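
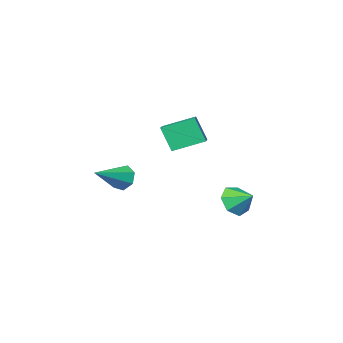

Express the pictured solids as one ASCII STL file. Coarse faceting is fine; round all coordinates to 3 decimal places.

solid 
facet normal -0.888 -0.209 -0.410
outer loop
vertex 3.171 -2.107 -1.724
vertex 2.772 -1.827 -1.003
vertex 2.993 -1.374 -1.713
endloop
endfacet
facet normal 0.675 0.175 -0.717
outer loop
vertex 3.171 -2.107 -1.724
vertex 2.993 -1.374 -1.713
vertex 4.688 -1.373 -0.117
endloop
endfacet
facet normal -0.887 -0.210 -0.410
outer loop
vertex 2.993 -1.374 -1.713
vertex 2.772 -1.827 -1.003
vertex 2.648 -0.981 -1.168
endloop
endfacet
facet normal 0.361 0.850 -0.384
outer loop
vertex 2.993 -1.374 -1.713
vertex 2.648 -0.981 -1.168
vertex 4.688 -1.373 -0.117
endloop
endfacet
facet normal -0.887 -0.210 -0.411
outer loop
vertex 2.648 -0.981 -1.168
vertex 2.772 -1.827 -1.003
vertex 2.396 -1.226 -0.499
endloop
endfacet
facet normal 0.003 0.939 0.345
outer loop
vertex 2.648 -0.981 -1.168
vertex 2.396 -1.226 -0.499
vertex 4.688 -1.373 -0.117
endloop
endfacet
facet normal -0.887 -0.210 -0.411
outer loop
vertex 2.396 -1.226 -0.499
vertex 2.772 -1.827 -1.003
vertex 2.427 -1.923 -0.21
endloop
endfacet
facet normal -0.129 0.375 0.918
outer loop
vertex 2.396 -1.226 -0.499
vertex 2.427 -1.923 -0.21
vertex 4.688 -1.373 -0.117
endloop
endfacet
facet normal -0.887 -0.210 -0.411
outer loop
vertex 2.427 -1.923 -0.21
vertex 2.772 -1.827 -1.003
vertex 2.718 -2.547 -0.519
endloop
endfacet
facet normal 0.065 -0.419 0.906
outer loop
vertex 2.427 -1.923 -0.21
vertex 2.718 -2.547 -0.519
vertex 4.688 -1.373 -0.117
endloop
endfacet
facet normal -0.887 -0.210 -0.411
outer loop
vertex 2.718 -2.547 -0.519
vertex 2.772 -1.827 -1.003
vertex 3.049 -2.629 -1.192
endloop
endfacet
facet normal 0.437 -0.842 0.317
outer loop
vertex 2.718 -2.547 -0.519
vertex 3.049 -2.629 -1.192
vertex 4.688 -1.373 -0.117
endloop
endfacet
facet normal -0.888 -0.210 -0.410
outer loop
vertex 3.049 -2.629 -1.192
vertex 2.772 -1.827 -1.003
vertex 3.171 -2.107 -1.724
endloop
endfacet
facet normal 0.708 -0.578 -0.405
outer loop
vertex 3.049 -2.629 -1.192
vertex 3.171 -2.107 -1.724
vertex 4.688 -1.373 -0.117
endloop
endfacet
facet normal 0.315 -0.798 -0.514
outer loop
vertex -2.137 0.001 -2.822
vertex -3.098 -0.079 -3.287
vertex -2.241 0.471 -3.616
endloop
endfacet
facet normal 0.584 0.730 0.355
outer loop
vertex -2.137 0.001 -2.822
vertex -2.241 0.471 -3.616
vertex -3.522 0.999 -2.593
endloop
endfacet
facet normal 0.315 -0.798 -0.514
outer loop
vertex -2.241 0.471 -3.616
vertex -3.098 -0.079 -3.287
vertex -2.99 0.527 -4.162
endloop
endfacet
facet normal 0.224 0.952 -0.210
outer loop
vertex -2.241 0.471 -3.616
vertex -2.99 0.527 -4.162
vertex -3.522 0.999 -2.593
endloop
endfacet
facet normal 0.315 -0.798 -0.514
outer loop
vertex -2.99 0.527 -4.162
vertex -3.098 -0.079 -3.287
vertex -3.82 0.127 -4.049
endloop
endfacet
facet normal -0.442 0.807 -0.393
outer loop
vertex -2.99 0.527 -4.162
vertex -3.82 0.127 -4.049
vertex -3.522 0.999 -2.593
endloop
endfacet
facet normal 0.315 -0.798 -0.514
outer loop
vertex -3.82 0.127 -4.049
vertex -3.098 -0.079 -3.287
vertex -4.106 -0.428 -3.362
endloop
endfacet
facet normal -0.913 0.403 -0.055
outer loop
vertex -3.82 0.127 -4.049
vertex -4.106 -0.428 -3.362
vertex -3.522 0.999 -2.593
endloop
endfacet
facet normal 0.315 -0.798 -0.513
outer loop
vertex -4.106 -0.428 -3.362
vertex -3.098 -0.079 -3.287
vertex -3.633 -0.72 -2.618
endloop
endfacet
facet normal -0.835 0.046 0.549
outer loop
vertex -4.106 -0.428 -3.362
vertex -3.633 -0.72 -2.618
vertex -3.522 0.999 -2.593
endloop
endfacet
facet normal 0.314 -0.798 -0.514
outer loop
vertex -3.633 -0.72 -2.618
vertex -3.098 -0.079 -3.287
vertex -2.756 -0.529 -2.378
endloop
endfacet
facet normal -0.265 0.003 0.964
outer loop
vertex -3.633 -0.72 -2.618
vertex -2.756 -0.529 -2.378
vertex -3.522 0.999 -2.593
endloop
endfacet
facet normal 0.315 -0.798 -0.514
outer loop
vertex -2.756 -0.529 -2.378
vertex -3.098 -0.079 -3.287
vertex -2.137 0.001 -2.822
endloop
endfacet
facet normal 0.367 0.307 0.878
outer loop
vertex -2.756 -0.529 -2.378
vertex -2.137 0.001 -2.822
vertex -3.522 0.999 -2.593
endloop
endfacet
facet normal -0.826 0.436 0.357
outer loop
vertex -0.715 -0.223 3.289
vertex 0.003 0.855 3.635
vertex -1.005 0.448 1.799
endloop
endfacet
facet normal -0.535 -0.804 -0.258
outer loop
vertex 0.557 -0.375 1.125
vertex -0.715 -0.223 3.289
vertex -1.005 0.448 1.799
endloop
endfacet
facet normal -0.826 0.436 0.357
outer loop
vertex -1.005 0.448 1.799
vertex 0.003 0.855 3.635
vertex -0.287 1.526 2.145
endloop
endfacet
facet normal -0.174 0.404 -0.898
outer loop
vertex -0.287 1.526 2.145
vertex 0.557 -0.375 1.125
vertex -1.005 0.448 1.799
endloop
endfacet
facet normal 0.174 -0.404 0.898
outer loop
vertex -0.715 -0.223 3.289
vertex 1.565 0.032 2.961
vertex 0.003 0.855 3.635
endloop
endfacet
facet normal -0.535 -0.804 -0.258
outer loop
vertex 0.847 -1.046 2.615
vertex -0.715 -0.223 3.289
vertex 0.557 -0.375 1.125
endloop
endfacet
facet normal 0.174 -0.404 0.898
outer loop
vertex 0.847 -1.046 2.615
vertex 1.565 0.032 2.961
vertex -0.715 -0.223 3.289
endloop
endfacet
facet normal 0.535 0.804 0.258
outer loop
vertex 0.003 0.855 3.635
vertex 1.565 0.032 2.961
vertex -0.287 1.526 2.145
endloop
endfacet
facet normal -0.174 0.404 -0.898
outer loop
vertex 1.275 0.703 1.471
vertex 0.557 -0.375 1.125
vertex -0.287 1.526 2.145
endloop
endfacet
facet normal 0.535 0.804 0.258
outer loop
vertex -0.287 1.526 2.145
vertex 1.565 0.032 2.961
vertex 1.275 0.703 1.471
endloop
endfacet
facet normal 0.826 -0.436 -0.357
outer loop
vertex 1.275 0.703 1.471
vertex 0.847 -1.046 2.615
vertex 0.557 -0.375 1.125
endloop
endfacet
facet normal 0.826 -0.436 -0.357
outer loop
vertex 1.565 0.032 2.961
vertex 0.847 -1.046 2.615
vertex 1.275 0.703 1.471
endloop
endfacet

endsolid


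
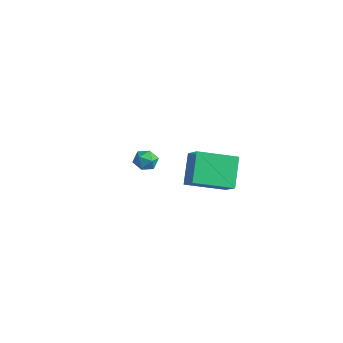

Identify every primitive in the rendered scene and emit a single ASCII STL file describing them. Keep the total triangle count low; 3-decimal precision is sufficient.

solid 
facet normal -0.597 0.673 -0.436
outer loop
vertex -2.154 0.289 -0.735
vertex -2.676 -0.059 -0.558
vertex -2.443 0.404 -0.162
endloop
endfacet
facet normal -0.000 0.980 -0.197
outer loop
vertex -2.154 0.289 -0.735
vertex -2.443 0.404 -0.162
vertex -1.793 0.396 -0.203
endloop
endfacet
facet normal 0.554 0.659 -0.509
outer loop
vertex -2.154 0.289 -0.735
vertex -1.793 0.396 -0.203
vertex -1.623 -0.072 -0.624
endloop
endfacet
facet normal 0.300 0.151 -0.942
outer loop
vertex -2.154 0.289 -0.735
vertex -1.623 -0.072 -0.624
vertex -2.169 -0.353 -0.843
endloop
endfacet
facet normal -0.411 0.161 -0.897
outer loop
vertex -2.154 0.289 -0.735
vertex -2.169 -0.353 -0.843
vertex -2.676 -0.059 -0.558
endloop
endfacet
facet normal 0.043 0.861 0.507
outer loop
vertex -1.793 0.396 -0.203
vertex -2.443 0.404 -0.162
vertex -2.091 0.113 0.303
endloop
endfacet
facet normal -0.924 0.364 0.118
outer loop
vertex -2.443 0.404 -0.162
vertex -2.676 -0.059 -0.558
vertex -2.637 -0.168 0.084
endloop
endfacet
facet normal -0.623 -0.466 -0.628
outer loop
vertex -2.676 -0.059 -0.558
vertex -2.169 -0.353 -0.843
vertex -2.467 -0.636 -0.337
endloop
endfacet
facet normal 0.528 -0.480 -0.700
outer loop
vertex -2.169 -0.353 -0.843
vertex -1.623 -0.072 -0.624
vertex -1.817 -0.644 -0.378
endloop
endfacet
facet normal 0.940 0.341 0.001
outer loop
vertex -1.623 -0.072 -0.624
vertex -1.793 0.396 -0.203
vertex -1.584 -0.181 0.018
endloop
endfacet
facet normal -0.300 -0.151 0.942
outer loop
vertex -2.106 -0.529 0.195
vertex -2.091 0.113 0.303
vertex -2.637 -0.168 0.084
endloop
endfacet
facet normal -0.554 -0.659 0.509
outer loop
vertex -2.106 -0.529 0.195
vertex -2.637 -0.168 0.084
vertex -2.467 -0.636 -0.337
endloop
endfacet
facet normal 0.000 -0.980 0.197
outer loop
vertex -2.106 -0.529 0.195
vertex -2.467 -0.636 -0.337
vertex -1.817 -0.644 -0.378
endloop
endfacet
facet normal 0.597 -0.673 0.436
outer loop
vertex -2.106 -0.529 0.195
vertex -1.817 -0.644 -0.378
vertex -1.584 -0.181 0.018
endloop
endfacet
facet normal 0.411 -0.161 0.897
outer loop
vertex -2.106 -0.529 0.195
vertex -1.584 -0.181 0.018
vertex -2.091 0.113 0.303
endloop
endfacet
facet normal -0.528 0.480 0.700
outer loop
vertex -2.637 -0.168 0.084
vertex -2.091 0.113 0.303
vertex -2.443 0.404 -0.162
endloop
endfacet
facet normal -0.940 -0.341 -0.001
outer loop
vertex -2.467 -0.636 -0.337
vertex -2.637 -0.168 0.084
vertex -2.676 -0.059 -0.558
endloop
endfacet
facet normal -0.043 -0.861 -0.507
outer loop
vertex -1.817 -0.644 -0.378
vertex -2.467 -0.636 -0.337
vertex -2.169 -0.353 -0.843
endloop
endfacet
facet normal 0.924 -0.364 -0.118
outer loop
vertex -1.584 -0.181 0.018
vertex -1.817 -0.644 -0.378
vertex -1.623 -0.072 -0.624
endloop
endfacet
facet normal 0.623 0.466 0.628
outer loop
vertex -2.091 0.113 0.303
vertex -1.584 -0.181 0.018
vertex -1.793 0.396 -0.203
endloop
endfacet
facet normal -0.449 0.562 0.695
outer loop
vertex 3.007 -1.646 4.162
vertex 4.037 -0.107 3.584
vertex 2.137 -1.361 3.369
endloop
endfacet
facet normal -0.531 -0.793 0.298
outer loop
vertex 2.883 -2.293 2.216
vertex 3.007 -1.646 4.162
vertex 2.137 -1.361 3.369
endloop
endfacet
facet normal -0.449 0.561 0.695
outer loop
vertex 2.137 -1.361 3.369
vertex 4.037 -0.107 3.584
vertex 3.167 0.178 2.792
endloop
endfacet
facet normal -0.718 0.235 -0.655
outer loop
vertex 3.167 0.178 2.792
vertex 2.883 -2.293 2.216
vertex 2.137 -1.361 3.369
endloop
endfacet
facet normal 0.718 -0.235 0.655
outer loop
vertex 3.007 -1.646 4.162
vertex 4.783 -1.039 2.431
vertex 4.037 -0.107 3.584
endloop
endfacet
facet normal -0.531 -0.793 0.298
outer loop
vertex 3.753 -2.578 3.008
vertex 3.007 -1.646 4.162
vertex 2.883 -2.293 2.216
endloop
endfacet
facet normal 0.718 -0.235 0.655
outer loop
vertex 3.753 -2.578 3.008
vertex 4.783 -1.039 2.431
vertex 3.007 -1.646 4.162
endloop
endfacet
facet normal 0.531 0.793 -0.298
outer loop
vertex 4.037 -0.107 3.584
vertex 4.783 -1.039 2.431
vertex 3.167 0.178 2.792
endloop
endfacet
facet normal -0.719 0.235 -0.654
outer loop
vertex 3.913 -0.754 1.638
vertex 2.883 -2.293 2.216
vertex 3.167 0.178 2.792
endloop
endfacet
facet normal 0.531 0.793 -0.297
outer loop
vertex 3.167 0.178 2.792
vertex 4.783 -1.039 2.431
vertex 3.913 -0.754 1.638
endloop
endfacet
facet normal 0.449 -0.561 -0.695
outer loop
vertex 3.913 -0.754 1.638
vertex 3.753 -2.578 3.008
vertex 2.883 -2.293 2.216
endloop
endfacet
facet normal 0.449 -0.561 -0.695
outer loop
vertex 4.783 -1.039 2.431
vertex 3.753 -2.578 3.008
vertex 3.913 -0.754 1.638
endloop
endfacet

endsolid


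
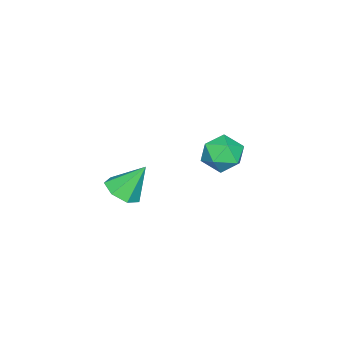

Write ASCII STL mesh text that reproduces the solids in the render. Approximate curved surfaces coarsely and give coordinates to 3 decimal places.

solid 
facet normal -0.326 0.400 0.857
outer loop
vertex -1.62 1.058 2.923
vertex -1.615 0.173 3.338
vertex -0.817 0.736 3.379
endloop
endfacet
facet normal 0.069 0.868 0.491
outer loop
vertex -1.62 1.058 2.923
vertex -0.817 0.736 3.379
vertex -0.739 1.211 2.528
endloop
endfacet
facet normal -0.234 0.961 -0.149
outer loop
vertex -1.62 1.058 2.923
vertex -0.739 1.211 2.528
vertex -1.489 0.941 1.961
endloop
endfacet
facet normal -0.816 0.550 -0.178
outer loop
vertex -1.62 1.058 2.923
vertex -1.489 0.941 1.961
vertex -2.03 0.3 2.462
endloop
endfacet
facet normal -0.873 0.203 0.443
outer loop
vertex -1.62 1.058 2.923
vertex -2.03 0.3 2.462
vertex -1.615 0.173 3.338
endloop
endfacet
facet normal 0.715 0.580 0.389
outer loop
vertex -0.739 1.211 2.528
vertex -0.817 0.736 3.379
vertex -0.19 0.42 2.698
endloop
endfacet
facet normal 0.075 -0.178 0.981
outer loop
vertex -0.817 0.736 3.379
vertex -1.615 0.173 3.338
vertex -0.731 -0.221 3.199
endloop
endfacet
facet normal -0.811 -0.495 0.312
outer loop
vertex -1.615 0.173 3.338
vertex -2.03 0.3 2.462
vertex -1.481 -0.491 2.632
endloop
endfacet
facet normal -0.719 0.066 -0.692
outer loop
vertex -2.03 0.3 2.462
vertex -1.489 0.941 1.961
vertex -1.403 -0.016 1.781
endloop
endfacet
facet normal 0.224 0.731 -0.645
outer loop
vertex -1.489 0.941 1.961
vertex -0.739 1.211 2.528
vertex -0.605 0.547 1.822
endloop
endfacet
facet normal 0.816 -0.550 0.178
outer loop
vertex -0.6 -0.338 2.237
vertex -0.19 0.42 2.698
vertex -0.731 -0.221 3.199
endloop
endfacet
facet normal 0.234 -0.961 0.149
outer loop
vertex -0.6 -0.338 2.237
vertex -0.731 -0.221 3.199
vertex -1.481 -0.491 2.632
endloop
endfacet
facet normal -0.069 -0.868 -0.491
outer loop
vertex -0.6 -0.338 2.237
vertex -1.481 -0.491 2.632
vertex -1.403 -0.016 1.781
endloop
endfacet
facet normal 0.326 -0.400 -0.857
outer loop
vertex -0.6 -0.338 2.237
vertex -1.403 -0.016 1.781
vertex -0.605 0.547 1.822
endloop
endfacet
facet normal 0.873 -0.203 -0.443
outer loop
vertex -0.6 -0.338 2.237
vertex -0.605 0.547 1.822
vertex -0.19 0.42 2.698
endloop
endfacet
facet normal 0.719 -0.066 0.692
outer loop
vertex -0.731 -0.221 3.199
vertex -0.19 0.42 2.698
vertex -0.817 0.736 3.379
endloop
endfacet
facet normal -0.224 -0.731 0.645
outer loop
vertex -1.481 -0.491 2.632
vertex -0.731 -0.221 3.199
vertex -1.615 0.173 3.338
endloop
endfacet
facet normal -0.715 -0.580 -0.389
outer loop
vertex -1.403 -0.016 1.781
vertex -1.481 -0.491 2.632
vertex -2.03 0.3 2.462
endloop
endfacet
facet normal -0.075 0.178 -0.981
outer loop
vertex -0.605 0.547 1.822
vertex -1.403 -0.016 1.781
vertex -1.489 0.941 1.961
endloop
endfacet
facet normal 0.811 0.495 -0.312
outer loop
vertex -0.19 0.42 2.698
vertex -0.605 0.547 1.822
vertex -0.739 1.211 2.528
endloop
endfacet
facet normal 0.310 -0.473 -0.825
outer loop
vertex 4.024 -2.053 3.377
vertex 3.675 -1.463 2.908
vertex 4.446 -1.492 3.214
endloop
endfacet
facet normal 0.545 -0.171 0.821
outer loop
vertex 4.024 -2.053 3.377
vertex 4.446 -1.492 3.214
vertex 3.185 -0.717 4.212
endloop
endfacet
facet normal 0.310 -0.473 -0.825
outer loop
vertex 4.446 -1.492 3.214
vertex 3.675 -1.463 2.908
vertex 4.287 -0.91 2.821
endloop
endfacet
facet normal 0.703 0.520 0.485
outer loop
vertex 4.446 -1.492 3.214
vertex 4.287 -0.91 2.821
vertex 3.185 -0.717 4.212
endloop
endfacet
facet normal 0.309 -0.472 -0.826
outer loop
vertex 4.287 -0.91 2.821
vertex 3.675 -1.463 2.908
vertex 3.667 -0.744 2.494
endloop
endfacet
facet normal 0.233 0.971 0.050
outer loop
vertex 4.287 -0.91 2.821
vertex 3.667 -0.744 2.494
vertex 3.185 -0.717 4.212
endloop
endfacet
facet normal 0.310 -0.472 -0.825
outer loop
vertex 3.667 -0.744 2.494
vertex 3.675 -1.463 2.908
vertex 3.053 -1.12 2.478
endloop
endfacet
facet normal -0.513 0.844 -0.157
outer loop
vertex 3.667 -0.744 2.494
vertex 3.053 -1.12 2.478
vertex 3.185 -0.717 4.212
endloop
endfacet
facet normal 0.310 -0.473 -0.825
outer loop
vertex 3.053 -1.12 2.478
vertex 3.675 -1.463 2.908
vertex 2.907 -1.755 2.787
endloop
endfacet
facet normal -0.972 0.233 0.020
outer loop
vertex 3.053 -1.12 2.478
vertex 2.907 -1.755 2.787
vertex 3.185 -0.717 4.212
endloop
endfacet
facet normal 0.310 -0.472 -0.825
outer loop
vertex 2.907 -1.755 2.787
vertex 3.675 -1.463 2.908
vertex 3.339 -2.169 3.186
endloop
endfacet
facet normal -0.799 -0.401 0.448
outer loop
vertex 2.907 -1.755 2.787
vertex 3.339 -2.169 3.186
vertex 3.185 -0.717 4.212
endloop
endfacet
facet normal 0.310 -0.472 -0.825
outer loop
vertex 3.339 -2.169 3.186
vertex 3.675 -1.463 2.908
vertex 4.024 -2.053 3.377
endloop
endfacet
facet normal -0.126 -0.581 0.804
outer loop
vertex 3.339 -2.169 3.186
vertex 4.024 -2.053 3.377
vertex 3.185 -0.717 4.212
endloop
endfacet

endsolid


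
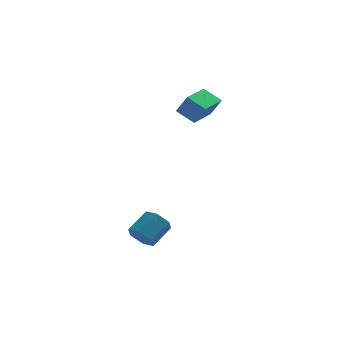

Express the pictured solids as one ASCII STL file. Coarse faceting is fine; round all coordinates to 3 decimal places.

solid 
facet normal -0.589 -0.603 -0.539
outer loop
vertex -0.79 -3.783 -2.979
vertex -1.232 -3.252 -3.09
vertex -0.705 -3.368 -3.536
endloop
endfacet
facet normal 0.800 -0.533 -0.275
outer loop
vertex -0.79 -3.783 -2.979
vertex -0.705 -3.368 -3.536
vertex -0.026 -2.999 -2.278
endloop
endfacet
facet normal 0.800 -0.533 -0.275
outer loop
vertex -0.026 -2.999 -2.278
vertex -0.705 -3.368 -3.536
vertex 0.059 -2.584 -2.835
endloop
endfacet
facet normal 0.588 0.603 0.539
outer loop
vertex -0.026 -2.999 -2.278
vertex 0.059 -2.584 -2.835
vertex -0.468 -2.468 -2.39
endloop
endfacet
facet normal -0.588 -0.603 -0.538
outer loop
vertex -0.705 -3.368 -3.536
vertex -1.232 -3.252 -3.09
vertex -1.147 -2.837 -3.648
endloop
endfacet
facet normal 0.506 0.247 -0.827
outer loop
vertex -0.705 -3.368 -3.536
vertex -1.147 -2.837 -3.648
vertex 0.059 -2.584 -2.835
endloop
endfacet
facet normal 0.506 0.247 -0.827
outer loop
vertex 0.059 -2.584 -2.835
vertex -1.147 -2.837 -3.648
vertex -0.383 -2.053 -2.947
endloop
endfacet
facet normal 0.588 0.603 0.539
outer loop
vertex 0.059 -2.584 -2.835
vertex -0.383 -2.053 -2.947
vertex -0.468 -2.468 -2.39
endloop
endfacet
facet normal -0.588 -0.603 -0.538
outer loop
vertex -1.147 -2.837 -3.648
vertex -1.232 -3.252 -3.09
vertex -1.674 -2.721 -3.202
endloop
endfacet
facet normal -0.295 0.780 -0.551
outer loop
vertex -1.147 -2.837 -3.648
vertex -1.674 -2.721 -3.202
vertex -0.383 -2.053 -2.947
endloop
endfacet
facet normal -0.295 0.780 -0.551
outer loop
vertex -0.383 -2.053 -2.947
vertex -1.674 -2.721 -3.202
vertex -0.91 -1.937 -2.501
endloop
endfacet
facet normal 0.589 0.603 0.539
outer loop
vertex -0.383 -2.053 -2.947
vertex -0.91 -1.937 -2.501
vertex -0.468 -2.468 -2.39
endloop
endfacet
facet normal -0.588 -0.603 -0.539
outer loop
vertex -1.674 -2.721 -3.202
vertex -1.232 -3.252 -3.09
vertex -1.759 -3.136 -2.645
endloop
endfacet
facet normal -0.800 0.533 0.275
outer loop
vertex -1.674 -2.721 -3.202
vertex -1.759 -3.136 -2.645
vertex -0.91 -1.937 -2.501
endloop
endfacet
facet normal -0.800 0.533 0.275
outer loop
vertex -0.91 -1.937 -2.501
vertex -1.759 -3.136 -2.645
vertex -0.995 -2.352 -1.944
endloop
endfacet
facet normal 0.589 0.603 0.539
outer loop
vertex -0.91 -1.937 -2.501
vertex -0.995 -2.352 -1.944
vertex -0.468 -2.468 -2.39
endloop
endfacet
facet normal -0.588 -0.603 -0.539
outer loop
vertex -1.759 -3.136 -2.645
vertex -1.232 -3.252 -3.09
vertex -1.317 -3.667 -2.533
endloop
endfacet
facet normal -0.506 -0.247 0.827
outer loop
vertex -1.759 -3.136 -2.645
vertex -1.317 -3.667 -2.533
vertex -0.995 -2.352 -1.944
endloop
endfacet
facet normal -0.506 -0.247 0.827
outer loop
vertex -0.995 -2.352 -1.944
vertex -1.317 -3.667 -2.533
vertex -0.553 -2.883 -1.832
endloop
endfacet
facet normal 0.588 0.603 0.538
outer loop
vertex -0.995 -2.352 -1.944
vertex -0.553 -2.883 -1.832
vertex -0.468 -2.468 -2.39
endloop
endfacet
facet normal -0.589 -0.603 -0.539
outer loop
vertex -1.317 -3.667 -2.533
vertex -1.232 -3.252 -3.09
vertex -0.79 -3.783 -2.979
endloop
endfacet
facet normal 0.295 -0.780 0.551
outer loop
vertex -1.317 -3.667 -2.533
vertex -0.79 -3.783 -2.979
vertex -0.553 -2.883 -1.832
endloop
endfacet
facet normal 0.295 -0.780 0.551
outer loop
vertex -0.553 -2.883 -1.832
vertex -0.79 -3.783 -2.979
vertex -0.026 -2.999 -2.278
endloop
endfacet
facet normal 0.588 0.603 0.538
outer loop
vertex -0.553 -2.883 -1.832
vertex -0.026 -2.999 -2.278
vertex -0.468 -2.468 -2.39
endloop
endfacet
facet normal -0.502 -0.865 -0.012
outer loop
vertex 1.613 0.346 3.08
vertex 0.823 0.797 3.625
vertex 1.129 0.64 2.137
endloop
endfacet
facet normal 0.745 -0.425 -0.515
outer loop
vertex 1.897 1.963 2.155
vertex 1.613 0.346 3.08
vertex 1.129 0.64 2.137
endloop
endfacet
facet normal -0.503 -0.864 -0.012
outer loop
vertex 1.129 0.64 2.137
vertex 0.823 0.797 3.625
vertex 0.34 1.091 2.682
endloop
endfacet
facet normal -0.440 0.267 -0.858
outer loop
vertex 0.34 1.091 2.682
vertex 1.897 1.963 2.155
vertex 1.129 0.64 2.137
endloop
endfacet
facet normal 0.439 -0.267 0.858
outer loop
vertex 1.613 0.346 3.08
vertex 1.591 2.12 3.643
vertex 0.823 0.797 3.625
endloop
endfacet
facet normal 0.745 -0.425 -0.514
outer loop
vertex 2.38 1.669 3.098
vertex 1.613 0.346 3.08
vertex 1.897 1.963 2.155
endloop
endfacet
facet normal 0.440 -0.267 0.858
outer loop
vertex 2.38 1.669 3.098
vertex 1.591 2.12 3.643
vertex 1.613 0.346 3.08
endloop
endfacet
facet normal -0.745 0.425 0.514
outer loop
vertex 0.823 0.797 3.625
vertex 1.591 2.12 3.643
vertex 0.34 1.091 2.682
endloop
endfacet
facet normal -0.440 0.267 -0.858
outer loop
vertex 1.107 2.414 2.7
vertex 1.897 1.963 2.155
vertex 0.34 1.091 2.682
endloop
endfacet
facet normal -0.745 0.425 0.515
outer loop
vertex 0.34 1.091 2.682
vertex 1.591 2.12 3.643
vertex 1.107 2.414 2.7
endloop
endfacet
facet normal 0.502 0.865 0.012
outer loop
vertex 1.107 2.414 2.7
vertex 2.38 1.669 3.098
vertex 1.897 1.963 2.155
endloop
endfacet
facet normal 0.502 0.865 0.012
outer loop
vertex 1.591 2.12 3.643
vertex 2.38 1.669 3.098
vertex 1.107 2.414 2.7
endloop
endfacet

endsolid


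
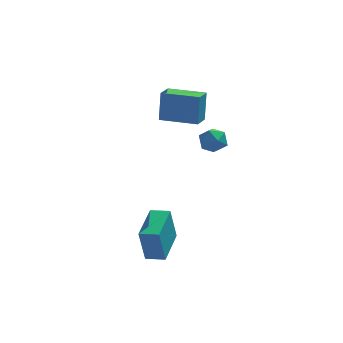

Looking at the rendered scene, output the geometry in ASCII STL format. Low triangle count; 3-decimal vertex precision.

solid 
facet normal -0.448 0.560 0.697
outer loop
vertex 2.503 -1.51 3.159
vertex 1.887 -1.765 2.968
vertex 2.256 -2.084 3.461
endloop
endfacet
facet normal 0.214 0.381 0.899
outer loop
vertex 2.503 -1.51 3.159
vertex 2.256 -2.084 3.461
vertex 2.927 -2.046 3.285
endloop
endfacet
facet normal 0.668 0.624 0.405
outer loop
vertex 2.503 -1.51 3.159
vertex 2.927 -2.046 3.285
vertex 2.971 -1.703 2.684
endloop
endfacet
facet normal 0.289 0.952 -0.102
outer loop
vertex 2.503 -1.51 3.159
vertex 2.971 -1.703 2.684
vertex 2.329 -1.529 2.488
endloop
endfacet
facet normal -0.402 0.912 0.078
outer loop
vertex 2.503 -1.51 3.159
vertex 2.329 -1.529 2.488
vertex 1.887 -1.765 2.968
endloop
endfacet
facet normal 0.257 -0.332 0.908
outer loop
vertex 2.927 -2.046 3.285
vertex 2.256 -2.084 3.461
vertex 2.571 -2.631 3.172
endloop
endfacet
facet normal -0.813 -0.043 0.581
outer loop
vertex 2.256 -2.084 3.461
vertex 1.887 -1.765 2.968
vertex 1.929 -2.457 2.976
endloop
endfacet
facet normal -0.738 0.530 -0.419
outer loop
vertex 1.887 -1.765 2.968
vertex 2.329 -1.529 2.488
vertex 1.973 -2.114 2.375
endloop
endfacet
facet normal 0.378 0.593 -0.711
outer loop
vertex 2.329 -1.529 2.488
vertex 2.971 -1.703 2.684
vertex 2.644 -2.076 2.199
endloop
endfacet
facet normal 0.992 0.061 0.108
outer loop
vertex 2.971 -1.703 2.684
vertex 2.927 -2.046 3.285
vertex 3.013 -2.395 2.692
endloop
endfacet
facet normal -0.289 -0.952 0.102
outer loop
vertex 2.397 -2.65 2.501
vertex 2.571 -2.631 3.172
vertex 1.929 -2.457 2.976
endloop
endfacet
facet normal -0.668 -0.624 -0.405
outer loop
vertex 2.397 -2.65 2.501
vertex 1.929 -2.457 2.976
vertex 1.973 -2.114 2.375
endloop
endfacet
facet normal -0.214 -0.381 -0.899
outer loop
vertex 2.397 -2.65 2.501
vertex 1.973 -2.114 2.375
vertex 2.644 -2.076 2.199
endloop
endfacet
facet normal 0.448 -0.560 -0.697
outer loop
vertex 2.397 -2.65 2.501
vertex 2.644 -2.076 2.199
vertex 3.013 -2.395 2.692
endloop
endfacet
facet normal 0.402 -0.912 -0.078
outer loop
vertex 2.397 -2.65 2.501
vertex 3.013 -2.395 2.692
vertex 2.571 -2.631 3.172
endloop
endfacet
facet normal -0.378 -0.593 0.711
outer loop
vertex 1.929 -2.457 2.976
vertex 2.571 -2.631 3.172
vertex 2.256 -2.084 3.461
endloop
endfacet
facet normal -0.992 -0.061 -0.108
outer loop
vertex 1.973 -2.114 2.375
vertex 1.929 -2.457 2.976
vertex 1.887 -1.765 2.968
endloop
endfacet
facet normal -0.257 0.332 -0.908
outer loop
vertex 2.644 -2.076 2.199
vertex 1.973 -2.114 2.375
vertex 2.329 -1.529 2.488
endloop
endfacet
facet normal 0.813 0.043 -0.581
outer loop
vertex 3.013 -2.395 2.692
vertex 2.644 -2.076 2.199
vertex 2.971 -1.703 2.684
endloop
endfacet
facet normal 0.738 -0.530 0.419
outer loop
vertex 2.571 -2.631 3.172
vertex 3.013 -2.395 2.692
vertex 2.927 -2.046 3.285
endloop
endfacet
facet normal -0.923 0.358 -0.142
outer loop
vertex -0.8 -3.117 -2.116
vertex -0.148 -1.372 -1.955
vertex -0.523 -3.066 -3.792
endloop
endfacet
facet normal -0.349 -0.933 -0.086
outer loop
vertex 0.308 -3.388 -3.665
vertex -0.8 -3.117 -2.116
vertex -0.523 -3.066 -3.792
endloop
endfacet
facet normal -0.923 0.358 -0.142
outer loop
vertex -0.523 -3.066 -3.792
vertex -0.148 -1.372 -1.955
vertex 0.129 -1.321 -3.632
endloop
endfacet
facet normal 0.162 0.030 -0.986
outer loop
vertex 0.129 -1.321 -3.632
vertex 0.308 -3.388 -3.665
vertex -0.523 -3.066 -3.792
endloop
endfacet
facet normal -0.162 -0.030 0.986
outer loop
vertex -0.8 -3.117 -2.116
vertex 0.683 -1.694 -1.828
vertex -0.148 -1.372 -1.955
endloop
endfacet
facet normal -0.348 -0.933 -0.086
outer loop
vertex 0.031 -3.439 -1.988
vertex -0.8 -3.117 -2.116
vertex 0.308 -3.388 -3.665
endloop
endfacet
facet normal -0.163 -0.029 0.986
outer loop
vertex 0.031 -3.439 -1.988
vertex 0.683 -1.694 -1.828
vertex -0.8 -3.117 -2.116
endloop
endfacet
facet normal 0.349 0.933 0.086
outer loop
vertex -0.148 -1.372 -1.955
vertex 0.683 -1.694 -1.828
vertex 0.129 -1.321 -3.632
endloop
endfacet
facet normal 0.163 0.030 -0.986
outer loop
vertex 0.96 -1.643 -3.504
vertex 0.308 -3.388 -3.665
vertex 0.129 -1.321 -3.632
endloop
endfacet
facet normal 0.348 0.933 0.086
outer loop
vertex 0.129 -1.321 -3.632
vertex 0.683 -1.694 -1.828
vertex 0.96 -1.643 -3.504
endloop
endfacet
facet normal 0.923 -0.358 0.142
outer loop
vertex 0.96 -1.643 -3.504
vertex 0.031 -3.439 -1.988
vertex 0.308 -3.388 -3.665
endloop
endfacet
facet normal 0.923 -0.358 0.142
outer loop
vertex 0.683 -1.694 -1.828
vertex 0.031 -3.439 -1.988
vertex 0.96 -1.643 -3.504
endloop
endfacet
facet normal -0.913 0.406 -0.041
outer loop
vertex 0.691 2.434 2.997
vertex 1.099 3.321 2.702
vertex 0.567 2.007 1.543
endloop
endfacet
facet normal -0.401 -0.869 0.289
outer loop
vertex 2.201 1.279 1.618
vertex 0.691 2.434 2.997
vertex 0.567 2.007 1.543
endloop
endfacet
facet normal -0.913 0.407 -0.042
outer loop
vertex 0.567 2.007 1.543
vertex 1.099 3.321 2.702
vertex 0.976 2.894 1.248
endloop
endfacet
facet normal -0.081 -0.281 -0.956
outer loop
vertex 0.976 2.894 1.248
vertex 2.201 1.279 1.618
vertex 0.567 2.007 1.543
endloop
endfacet
facet normal 0.081 0.281 0.956
outer loop
vertex 0.691 2.434 2.997
vertex 2.733 2.593 2.777
vertex 1.099 3.321 2.702
endloop
endfacet
facet normal -0.401 -0.869 0.289
outer loop
vertex 2.324 1.706 3.072
vertex 0.691 2.434 2.997
vertex 2.201 1.279 1.618
endloop
endfacet
facet normal 0.081 0.281 0.956
outer loop
vertex 2.324 1.706 3.072
vertex 2.733 2.593 2.777
vertex 0.691 2.434 2.997
endloop
endfacet
facet normal 0.401 0.869 -0.289
outer loop
vertex 1.099 3.321 2.702
vertex 2.733 2.593 2.777
vertex 0.976 2.894 1.248
endloop
endfacet
facet normal -0.081 -0.281 -0.956
outer loop
vertex 2.609 2.166 1.323
vertex 2.201 1.279 1.618
vertex 0.976 2.894 1.248
endloop
endfacet
facet normal 0.401 0.869 -0.289
outer loop
vertex 0.976 2.894 1.248
vertex 2.733 2.593 2.777
vertex 2.609 2.166 1.323
endloop
endfacet
facet normal 0.913 -0.406 0.042
outer loop
vertex 2.609 2.166 1.323
vertex 2.324 1.706 3.072
vertex 2.201 1.279 1.618
endloop
endfacet
facet normal 0.913 -0.407 0.042
outer loop
vertex 2.733 2.593 2.777
vertex 2.324 1.706 3.072
vertex 2.609 2.166 1.323
endloop
endfacet

endsolid


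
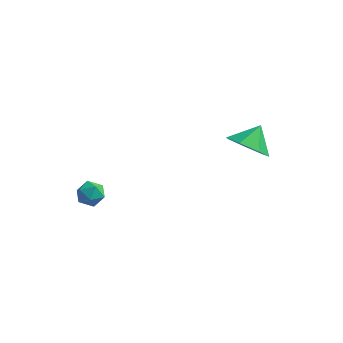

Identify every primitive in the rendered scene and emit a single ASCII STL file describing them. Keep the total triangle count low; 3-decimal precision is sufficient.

solid 
facet normal -0.838 -0.531 0.126
outer loop
vertex -3.878 -2.449 0.333
vertex -3.562 -2.99 0.152
vertex -3.578 -2.816 0.78
endloop
endfacet
facet normal -0.821 0.025 0.571
outer loop
vertex -3.878 -2.449 0.333
vertex -3.578 -2.816 0.78
vertex -3.537 -2.166 0.811
endloop
endfacet
facet normal -0.764 0.620 0.178
outer loop
vertex -3.878 -2.449 0.333
vertex -3.537 -2.166 0.811
vertex -3.495 -1.939 0.201
endloop
endfacet
facet normal -0.746 0.429 -0.509
outer loop
vertex -3.878 -2.449 0.333
vertex -3.495 -1.939 0.201
vertex -3.51 -2.448 -0.206
endloop
endfacet
facet normal -0.792 -0.282 -0.541
outer loop
vertex -3.878 -2.449 0.333
vertex -3.51 -2.448 -0.206
vertex -3.562 -2.99 0.152
endloop
endfacet
facet normal -0.234 -0.032 0.972
outer loop
vertex -3.537 -2.166 0.811
vertex -3.578 -2.816 0.78
vertex -3.01 -2.532 0.926
endloop
endfacet
facet normal -0.260 -0.932 0.252
outer loop
vertex -3.578 -2.816 0.78
vertex -3.562 -2.99 0.152
vertex -3.025 -3.041 0.519
endloop
endfacet
facet normal -0.187 -0.529 -0.828
outer loop
vertex -3.562 -2.99 0.152
vertex -3.51 -2.448 -0.206
vertex -2.983 -2.814 -0.091
endloop
endfacet
facet normal -0.112 0.623 -0.774
outer loop
vertex -3.51 -2.448 -0.206
vertex -3.495 -1.939 0.201
vertex -2.942 -2.164 -0.06
endloop
endfacet
facet normal -0.142 0.931 0.337
outer loop
vertex -3.495 -1.939 0.201
vertex -3.537 -2.166 0.811
vertex -2.958 -1.99 0.568
endloop
endfacet
facet normal 0.746 -0.429 0.509
outer loop
vertex -2.642 -2.531 0.387
vertex -3.01 -2.532 0.926
vertex -3.025 -3.041 0.519
endloop
endfacet
facet normal 0.764 -0.620 -0.178
outer loop
vertex -2.642 -2.531 0.387
vertex -3.025 -3.041 0.519
vertex -2.983 -2.814 -0.091
endloop
endfacet
facet normal 0.821 -0.025 -0.571
outer loop
vertex -2.642 -2.531 0.387
vertex -2.983 -2.814 -0.091
vertex -2.942 -2.164 -0.06
endloop
endfacet
facet normal 0.838 0.531 -0.126
outer loop
vertex -2.642 -2.531 0.387
vertex -2.942 -2.164 -0.06
vertex -2.958 -1.99 0.568
endloop
endfacet
facet normal 0.792 0.282 0.541
outer loop
vertex -2.642 -2.531 0.387
vertex -2.958 -1.99 0.568
vertex -3.01 -2.532 0.926
endloop
endfacet
facet normal 0.112 -0.623 0.774
outer loop
vertex -3.025 -3.041 0.519
vertex -3.01 -2.532 0.926
vertex -3.578 -2.816 0.78
endloop
endfacet
facet normal 0.142 -0.931 -0.337
outer loop
vertex -2.983 -2.814 -0.091
vertex -3.025 -3.041 0.519
vertex -3.562 -2.99 0.152
endloop
endfacet
facet normal 0.234 0.032 -0.972
outer loop
vertex -2.942 -2.164 -0.06
vertex -2.983 -2.814 -0.091
vertex -3.51 -2.448 -0.206
endloop
endfacet
facet normal 0.260 0.932 -0.252
outer loop
vertex -2.958 -1.99 0.568
vertex -2.942 -2.164 -0.06
vertex -3.495 -1.939 0.201
endloop
endfacet
facet normal 0.187 0.529 0.828
outer loop
vertex -3.01 -2.532 0.926
vertex -2.958 -1.99 0.568
vertex -3.537 -2.166 0.811
endloop
endfacet
facet normal -0.221 -0.708 -0.671
outer loop
vertex 2.341 2.766 0.302
vertex 1.355 2.838 0.551
vertex 1.87 3.354 -0.163
endloop
endfacet
facet normal 0.786 0.618 -0.015
outer loop
vertex 2.341 2.766 0.302
vertex 1.87 3.354 -0.163
vertex 1.625 3.702 1.369
endloop
endfacet
facet normal -0.221 -0.708 -0.671
outer loop
vertex 1.87 3.354 -0.163
vertex 1.355 2.838 0.551
vertex 1.011 3.553 -0.09
endloop
endfacet
facet normal 0.207 0.961 -0.185
outer loop
vertex 1.87 3.354 -0.163
vertex 1.011 3.553 -0.09
vertex 1.625 3.702 1.369
endloop
endfacet
facet normal -0.222 -0.708 -0.671
outer loop
vertex 1.011 3.553 -0.09
vertex 1.355 2.838 0.551
vertex 0.411 3.214 0.466
endloop
endfacet
facet normal -0.427 0.900 0.088
outer loop
vertex 1.011 3.553 -0.09
vertex 0.411 3.214 0.466
vertex 1.625 3.702 1.369
endloop
endfacet
facet normal -0.222 -0.708 -0.671
outer loop
vertex 0.411 3.214 0.466
vertex 1.355 2.838 0.551
vertex 0.522 2.592 1.086
endloop
endfacet
facet normal -0.639 0.483 0.599
outer loop
vertex 0.411 3.214 0.466
vertex 0.522 2.592 1.086
vertex 1.625 3.702 1.369
endloop
endfacet
facet normal -0.222 -0.708 -0.671
outer loop
vertex 0.522 2.592 1.086
vertex 1.355 2.838 0.551
vertex 1.26 2.155 1.303
endloop
endfacet
facet normal -0.270 0.023 0.963
outer loop
vertex 0.522 2.592 1.086
vertex 1.26 2.155 1.303
vertex 1.625 3.702 1.369
endloop
endfacet
facet normal -0.221 -0.708 -0.671
outer loop
vertex 1.26 2.155 1.303
vertex 1.355 2.838 0.551
vertex 2.07 2.233 0.954
endloop
endfacet
facet normal 0.403 -0.134 0.905
outer loop
vertex 1.26 2.155 1.303
vertex 2.07 2.233 0.954
vertex 1.625 3.702 1.369
endloop
endfacet
facet normal -0.221 -0.708 -0.671
outer loop
vertex 2.07 2.233 0.954
vertex 1.355 2.838 0.551
vertex 2.341 2.766 0.302
endloop
endfacet
facet normal 0.873 0.132 0.470
outer loop
vertex 2.07 2.233 0.954
vertex 2.341 2.766 0.302
vertex 1.625 3.702 1.369
endloop
endfacet

endsolid


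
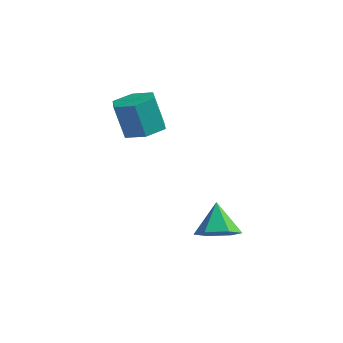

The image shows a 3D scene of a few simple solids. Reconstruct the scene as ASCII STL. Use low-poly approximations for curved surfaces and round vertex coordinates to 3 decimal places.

solid 
facet normal 0.247 0.113 -0.962
outer loop
vertex -0.17 1.575 2.277
vertex -0.863 2.29 2.183
vertex 0.07 2.53 2.451
endloop
endfacet
facet normal 0.939 -0.274 0.208
outer loop
vertex -0.17 1.575 2.277
vertex 0.07 2.53 2.451
vertex -0.604 1.376 3.971
endloop
endfacet
facet normal 0.939 -0.274 0.208
outer loop
vertex -0.604 1.376 3.971
vertex 0.07 2.53 2.451
vertex -0.364 2.331 4.145
endloop
endfacet
facet normal -0.247 -0.113 0.962
outer loop
vertex -0.604 1.376 3.971
vertex -0.364 2.331 4.145
vertex -1.297 2.09 3.877
endloop
endfacet
facet normal 0.247 0.113 -0.962
outer loop
vertex 0.07 2.53 2.451
vertex -0.863 2.29 2.183
vertex -0.622 3.245 2.357
endloop
endfacet
facet normal 0.678 0.690 0.255
outer loop
vertex 0.07 2.53 2.451
vertex -0.622 3.245 2.357
vertex -0.364 2.331 4.145
endloop
endfacet
facet normal 0.677 0.690 0.255
outer loop
vertex -0.364 2.331 4.145
vertex -0.622 3.245 2.357
vertex -1.057 3.046 4.051
endloop
endfacet
facet normal -0.247 -0.113 0.962
outer loop
vertex -0.364 2.331 4.145
vertex -1.057 3.046 4.051
vertex -1.297 2.09 3.877
endloop
endfacet
facet normal 0.247 0.113 -0.962
outer loop
vertex -0.622 3.245 2.357
vertex -0.863 2.29 2.183
vertex -1.556 3.004 2.089
endloop
endfacet
facet normal -0.262 0.964 0.046
outer loop
vertex -0.622 3.245 2.357
vertex -1.556 3.004 2.089
vertex -1.057 3.046 4.051
endloop
endfacet
facet normal -0.262 0.964 0.046
outer loop
vertex -1.057 3.046 4.051
vertex -1.556 3.004 2.089
vertex -1.99 2.805 3.783
endloop
endfacet
facet normal -0.247 -0.113 0.962
outer loop
vertex -1.057 3.046 4.051
vertex -1.99 2.805 3.783
vertex -1.297 2.09 3.877
endloop
endfacet
facet normal 0.247 0.113 -0.962
outer loop
vertex -1.556 3.004 2.089
vertex -0.863 2.29 2.183
vertex -1.796 2.049 1.915
endloop
endfacet
facet normal -0.939 0.274 -0.208
outer loop
vertex -1.556 3.004 2.089
vertex -1.796 2.049 1.915
vertex -1.99 2.805 3.783
endloop
endfacet
facet normal -0.939 0.274 -0.208
outer loop
vertex -1.99 2.805 3.783
vertex -1.796 2.049 1.915
vertex -2.23 1.85 3.609
endloop
endfacet
facet normal -0.247 -0.113 0.962
outer loop
vertex -1.99 2.805 3.783
vertex -2.23 1.85 3.609
vertex -1.297 2.09 3.877
endloop
endfacet
facet normal 0.247 0.113 -0.962
outer loop
vertex -1.796 2.049 1.915
vertex -0.863 2.29 2.183
vertex -1.103 1.334 2.009
endloop
endfacet
facet normal -0.677 -0.690 -0.255
outer loop
vertex -1.796 2.049 1.915
vertex -1.103 1.334 2.009
vertex -2.23 1.85 3.609
endloop
endfacet
facet normal -0.678 -0.690 -0.255
outer loop
vertex -2.23 1.85 3.609
vertex -1.103 1.334 2.009
vertex -1.538 1.135 3.703
endloop
endfacet
facet normal -0.247 -0.113 0.962
outer loop
vertex -2.23 1.85 3.609
vertex -1.538 1.135 3.703
vertex -1.297 2.09 3.877
endloop
endfacet
facet normal 0.247 0.113 -0.962
outer loop
vertex -1.103 1.334 2.009
vertex -0.863 2.29 2.183
vertex -0.17 1.575 2.277
endloop
endfacet
facet normal 0.262 -0.964 -0.046
outer loop
vertex -1.103 1.334 2.009
vertex -0.17 1.575 2.277
vertex -1.538 1.135 3.703
endloop
endfacet
facet normal 0.262 -0.964 -0.046
outer loop
vertex -1.538 1.135 3.703
vertex -0.17 1.575 2.277
vertex -0.604 1.376 3.971
endloop
endfacet
facet normal -0.247 -0.113 0.962
outer loop
vertex -1.538 1.135 3.703
vertex -0.604 1.376 3.971
vertex -1.297 2.09 3.877
endloop
endfacet
facet normal 0.401 -0.432 -0.808
outer loop
vertex 4.295 1.444 -1.645
vertex 3.515 1.71 -2.174
vertex 4.289 2.307 -2.109
endloop
endfacet
facet normal 0.625 0.373 0.685
outer loop
vertex 4.295 1.444 -1.645
vertex 4.289 2.307 -2.109
vertex 2.865 2.41 -0.866
endloop
endfacet
facet normal 0.402 -0.433 -0.807
outer loop
vertex 4.289 2.307 -2.109
vertex 3.515 1.71 -2.174
vertex 3.509 2.572 -2.639
endloop
endfacet
facet normal 0.214 0.963 0.166
outer loop
vertex 4.289 2.307 -2.109
vertex 3.509 2.572 -2.639
vertex 2.865 2.41 -0.866
endloop
endfacet
facet normal 0.401 -0.433 -0.807
outer loop
vertex 3.509 2.572 -2.639
vertex 3.515 1.71 -2.174
vertex 2.734 1.975 -2.704
endloop
endfacet
facet normal -0.596 0.790 -0.144
outer loop
vertex 3.509 2.572 -2.639
vertex 2.734 1.975 -2.704
vertex 2.865 2.41 -0.866
endloop
endfacet
facet normal 0.401 -0.433 -0.807
outer loop
vertex 2.734 1.975 -2.704
vertex 3.515 1.71 -2.174
vertex 2.74 1.113 -2.239
endloop
endfacet
facet normal -0.998 0.028 0.065
outer loop
vertex 2.734 1.975 -2.704
vertex 2.74 1.113 -2.239
vertex 2.865 2.41 -0.866
endloop
endfacet
facet normal 0.401 -0.432 -0.808
outer loop
vertex 2.74 1.113 -2.239
vertex 3.515 1.71 -2.174
vertex 3.521 0.847 -1.709
endloop
endfacet
facet normal -0.587 -0.561 0.584
outer loop
vertex 2.74 1.113 -2.239
vertex 3.521 0.847 -1.709
vertex 2.865 2.41 -0.866
endloop
endfacet
facet normal 0.400 -0.433 -0.808
outer loop
vertex 3.521 0.847 -1.709
vertex 3.515 1.71 -2.174
vertex 4.295 1.444 -1.645
endloop
endfacet
facet normal 0.225 -0.388 0.894
outer loop
vertex 3.521 0.847 -1.709
vertex 4.295 1.444 -1.645
vertex 2.865 2.41 -0.866
endloop
endfacet

endsolid


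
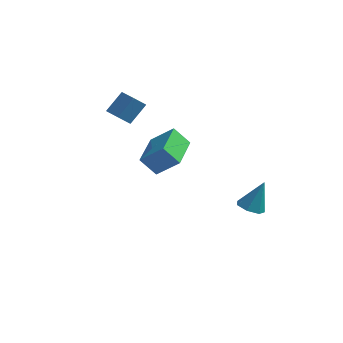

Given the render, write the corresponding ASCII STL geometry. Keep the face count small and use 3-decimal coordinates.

solid 
facet normal -0.786 0.612 -0.085
outer loop
vertex -3.305 -0.147 4.333
vertex -2.859 0.336 3.689
vertex -3.819 -0.94 3.383
endloop
endfacet
facet normal -0.484 -0.525 0.700
outer loop
vertex -3.001 -1.576 3.471
vertex -3.305 -0.147 4.333
vertex -3.819 -0.94 3.383
endloop
endfacet
facet normal -0.786 0.612 -0.085
outer loop
vertex -3.819 -0.94 3.383
vertex -2.859 0.336 3.689
vertex -3.373 -0.457 2.739
endloop
endfacet
facet normal -0.384 -0.591 -0.709
outer loop
vertex -3.373 -0.457 2.739
vertex -3.001 -1.576 3.471
vertex -3.819 -0.94 3.383
endloop
endfacet
facet normal 0.384 0.591 0.709
outer loop
vertex -3.305 -0.147 4.333
vertex -2.041 -0.3 3.777
vertex -2.859 0.336 3.689
endloop
endfacet
facet normal -0.484 -0.525 0.700
outer loop
vertex -2.487 -0.783 4.421
vertex -3.305 -0.147 4.333
vertex -3.001 -1.576 3.471
endloop
endfacet
facet normal 0.384 0.591 0.709
outer loop
vertex -2.487 -0.783 4.421
vertex -2.041 -0.3 3.777
vertex -3.305 -0.147 4.333
endloop
endfacet
facet normal 0.484 0.525 -0.700
outer loop
vertex -2.859 0.336 3.689
vertex -2.041 -0.3 3.777
vertex -3.373 -0.457 2.739
endloop
endfacet
facet normal -0.384 -0.591 -0.709
outer loop
vertex -2.555 -1.093 2.827
vertex -3.001 -1.576 3.471
vertex -3.373 -0.457 2.739
endloop
endfacet
facet normal 0.484 0.525 -0.700
outer loop
vertex -3.373 -0.457 2.739
vertex -2.041 -0.3 3.777
vertex -2.555 -1.093 2.827
endloop
endfacet
facet normal 0.786 -0.612 0.085
outer loop
vertex -2.555 -1.093 2.827
vertex -2.487 -0.783 4.421
vertex -3.001 -1.576 3.471
endloop
endfacet
facet normal 0.786 -0.612 0.085
outer loop
vertex -2.041 -0.3 3.777
vertex -2.487 -0.783 4.421
vertex -2.555 -1.093 2.827
endloop
endfacet
facet normal -0.307 -0.308 -0.900
outer loop
vertex 3.988 -0.712 -2.29
vertex 3.308 -0.823 -2.02
vertex 3.588 -0.21 -2.325
endloop
endfacet
facet normal 0.782 0.618 -0.074
outer loop
vertex 3.988 -0.712 -2.29
vertex 3.588 -0.21 -2.325
vertex 3.832 -0.297 -0.48
endloop
endfacet
facet normal -0.306 -0.309 -0.901
outer loop
vertex 3.588 -0.21 -2.325
vertex 3.308 -0.823 -2.02
vertex 2.977 -0.171 -2.131
endloop
endfacet
facet normal 0.075 0.996 0.037
outer loop
vertex 3.588 -0.21 -2.325
vertex 2.977 -0.171 -2.131
vertex 3.832 -0.297 -0.48
endloop
endfacet
facet normal -0.307 -0.309 -0.900
outer loop
vertex 2.977 -0.171 -2.131
vertex 3.308 -0.823 -2.02
vertex 2.616 -0.623 -1.853
endloop
endfacet
facet normal -0.604 0.708 0.367
outer loop
vertex 2.977 -0.171 -2.131
vertex 2.616 -0.623 -1.853
vertex 3.832 -0.297 -0.48
endloop
endfacet
facet normal -0.306 -0.308 -0.901
outer loop
vertex 2.616 -0.623 -1.853
vertex 3.308 -0.823 -2.02
vertex 2.775 -1.226 -1.701
endloop
endfacet
facet normal -0.745 -0.028 0.667
outer loop
vertex 2.616 -0.623 -1.853
vertex 2.775 -1.226 -1.701
vertex 3.832 -0.297 -0.48
endloop
endfacet
facet normal -0.306 -0.308 -0.901
outer loop
vertex 2.775 -1.226 -1.701
vertex 3.308 -0.823 -2.02
vertex 3.336 -1.526 -1.789
endloop
endfacet
facet normal -0.241 -0.660 0.711
outer loop
vertex 2.775 -1.226 -1.701
vertex 3.336 -1.526 -1.789
vertex 3.832 -0.297 -0.48
endloop
endfacet
facet normal -0.306 -0.308 -0.901
outer loop
vertex 3.336 -1.526 -1.789
vertex 3.308 -0.823 -2.02
vertex 3.876 -1.297 -2.051
endloop
endfacet
facet normal 0.527 -0.710 0.467
outer loop
vertex 3.336 -1.526 -1.789
vertex 3.876 -1.297 -2.051
vertex 3.832 -0.297 -0.48
endloop
endfacet
facet normal -0.307 -0.309 -0.900
outer loop
vertex 3.876 -1.297 -2.051
vertex 3.308 -0.823 -2.02
vertex 3.988 -0.712 -2.29
endloop
endfacet
facet normal 0.983 -0.140 0.117
outer loop
vertex 3.876 -1.297 -2.051
vertex 3.988 -0.712 -2.29
vertex 3.832 -0.297 -0.48
endloop
endfacet
facet normal -0.755 -0.020 -0.655
outer loop
vertex -0.805 -4.835 2.928
vertex -0.96 -2.824 3.044
vertex -0.05 -4.726 2.054
endloop
endfacet
facet normal 0.077 -0.995 -0.058
outer loop
vertex 1.06 -4.696 3.016
vertex -0.805 -4.835 2.928
vertex -0.05 -4.726 2.054
endloop
endfacet
facet normal -0.755 -0.020 -0.655
outer loop
vertex -0.05 -4.726 2.054
vertex -0.96 -2.824 3.044
vertex -0.205 -2.715 2.17
endloop
endfacet
facet normal 0.651 0.094 -0.754
outer loop
vertex -0.205 -2.715 2.17
vertex 1.06 -4.696 3.016
vertex -0.05 -4.726 2.054
endloop
endfacet
facet normal -0.651 -0.094 0.754
outer loop
vertex -0.805 -4.835 2.928
vertex 0.15 -2.794 4.006
vertex -0.96 -2.824 3.044
endloop
endfacet
facet normal 0.077 -0.995 -0.058
outer loop
vertex 0.305 -4.805 3.89
vertex -0.805 -4.835 2.928
vertex 1.06 -4.696 3.016
endloop
endfacet
facet normal -0.651 -0.094 0.754
outer loop
vertex 0.305 -4.805 3.89
vertex 0.15 -2.794 4.006
vertex -0.805 -4.835 2.928
endloop
endfacet
facet normal -0.077 0.995 0.058
outer loop
vertex -0.96 -2.824 3.044
vertex 0.15 -2.794 4.006
vertex -0.205 -2.715 2.17
endloop
endfacet
facet normal 0.651 0.094 -0.754
outer loop
vertex 0.905 -2.685 3.132
vertex 1.06 -4.696 3.016
vertex -0.205 -2.715 2.17
endloop
endfacet
facet normal -0.077 0.995 0.058
outer loop
vertex -0.205 -2.715 2.17
vertex 0.15 -2.794 4.006
vertex 0.905 -2.685 3.132
endloop
endfacet
facet normal 0.755 0.020 0.655
outer loop
vertex 0.905 -2.685 3.132
vertex 0.305 -4.805 3.89
vertex 1.06 -4.696 3.016
endloop
endfacet
facet normal 0.755 0.020 0.655
outer loop
vertex 0.15 -2.794 4.006
vertex 0.305 -4.805 3.89
vertex 0.905 -2.685 3.132
endloop
endfacet

endsolid


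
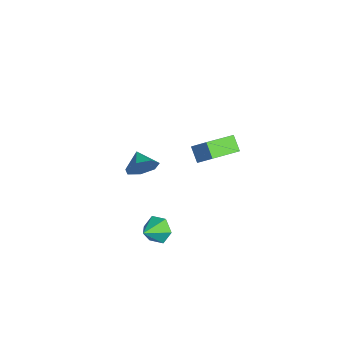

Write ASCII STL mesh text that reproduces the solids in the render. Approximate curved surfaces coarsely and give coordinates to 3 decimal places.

solid 
facet normal -0.565 -0.430 -0.704
outer loop
vertex 2.833 1.335 3.01
vertex 2.21 3.083 2.442
vertex 3.616 1.398 2.343
endloop
endfacet
facet normal 0.321 -0.901 0.292
outer loop
vertex 4.35 1.957 3.258
vertex 2.833 1.335 3.01
vertex 3.616 1.398 2.343
endloop
endfacet
facet normal -0.565 -0.430 -0.704
outer loop
vertex 3.616 1.398 2.343
vertex 2.21 3.083 2.442
vertex 2.993 3.145 1.775
endloop
endfacet
facet normal 0.760 0.061 -0.647
outer loop
vertex 2.993 3.145 1.775
vertex 4.35 1.957 3.258
vertex 3.616 1.398 2.343
endloop
endfacet
facet normal -0.760 -0.061 0.647
outer loop
vertex 2.833 1.335 3.01
vertex 2.944 3.642 3.357
vertex 2.21 3.083 2.442
endloop
endfacet
facet normal 0.321 -0.900 0.293
outer loop
vertex 3.567 1.895 3.925
vertex 2.833 1.335 3.01
vertex 4.35 1.957 3.258
endloop
endfacet
facet normal -0.760 -0.061 0.647
outer loop
vertex 3.567 1.895 3.925
vertex 2.944 3.642 3.357
vertex 2.833 1.335 3.01
endloop
endfacet
facet normal -0.321 0.901 -0.293
outer loop
vertex 2.21 3.083 2.442
vertex 2.944 3.642 3.357
vertex 2.993 3.145 1.775
endloop
endfacet
facet normal 0.760 0.061 -0.647
outer loop
vertex 3.727 3.705 2.69
vertex 4.35 1.957 3.258
vertex 2.993 3.145 1.775
endloop
endfacet
facet normal -0.322 0.900 -0.293
outer loop
vertex 2.993 3.145 1.775
vertex 2.944 3.642 3.357
vertex 3.727 3.705 2.69
endloop
endfacet
facet normal 0.565 0.430 0.704
outer loop
vertex 3.727 3.705 2.69
vertex 3.567 1.895 3.925
vertex 4.35 1.957 3.258
endloop
endfacet
facet normal 0.565 0.430 0.704
outer loop
vertex 2.944 3.642 3.357
vertex 3.567 1.895 3.925
vertex 3.727 3.705 2.69
endloop
endfacet
facet normal -0.445 0.735 -0.512
outer loop
vertex 3.217 -0.345 -4.841
vertex 2.49 -0.419 -4.315
vertex 3.156 0.143 -4.087
endloop
endfacet
facet normal 0.997 -0.004 0.083
outer loop
vertex 3.217 -0.345 -4.841
vertex 3.156 0.143 -4.087
vertex 3.11 -1.441 -3.605
endloop
endfacet
facet normal -0.445 0.735 -0.511
outer loop
vertex 3.156 0.143 -4.087
vertex 2.49 -0.419 -4.315
vertex 2.429 0.068 -3.561
endloop
endfacet
facet normal 0.555 0.227 0.800
outer loop
vertex 3.156 0.143 -4.087
vertex 2.429 0.068 -3.561
vertex 3.11 -1.441 -3.605
endloop
endfacet
facet normal -0.445 0.735 -0.511
outer loop
vertex 2.429 0.068 -3.561
vertex 2.49 -0.419 -4.315
vertex 1.764 -0.494 -3.79
endloop
endfacet
facet normal -0.224 -0.129 0.966
outer loop
vertex 2.429 0.068 -3.561
vertex 1.764 -0.494 -3.79
vertex 3.11 -1.441 -3.605
endloop
endfacet
facet normal -0.445 0.735 -0.511
outer loop
vertex 1.764 -0.494 -3.79
vertex 2.49 -0.419 -4.315
vertex 1.825 -0.981 -4.544
endloop
endfacet
facet normal -0.561 -0.715 0.417
outer loop
vertex 1.764 -0.494 -3.79
vertex 1.825 -0.981 -4.544
vertex 3.11 -1.441 -3.605
endloop
endfacet
facet normal -0.445 0.735 -0.512
outer loop
vertex 1.825 -0.981 -4.544
vertex 2.49 -0.419 -4.315
vertex 2.552 -0.907 -5.07
endloop
endfacet
facet normal -0.120 -0.947 -0.299
outer loop
vertex 1.825 -0.981 -4.544
vertex 2.552 -0.907 -5.07
vertex 3.11 -1.441 -3.605
endloop
endfacet
facet normal -0.445 0.735 -0.512
outer loop
vertex 2.552 -0.907 -5.07
vertex 2.49 -0.419 -4.315
vertex 3.217 -0.345 -4.841
endloop
endfacet
facet normal 0.659 -0.590 -0.466
outer loop
vertex 2.552 -0.907 -5.07
vertex 3.217 -0.345 -4.841
vertex 3.11 -1.441 -3.605
endloop
endfacet
facet normal 0.943 -0.035 -0.330
outer loop
vertex -0.871 0.358 -1.637
vertex -1.183 -0.071 -2.484
vertex -1.076 0.902 -2.28
endloop
endfacet
facet normal -0.387 0.639 0.664
outer loop
vertex -0.871 0.358 -1.637
vertex -1.076 0.902 -2.28
vertex -2.297 -0.029 -2.096
endloop
endfacet
facet normal 0.944 -0.035 -0.329
outer loop
vertex -1.076 0.902 -2.28
vertex -1.183 -0.071 -2.484
vertex -1.361 0.714 -3.078
endloop
endfacet
facet normal -0.603 0.797 0.028
outer loop
vertex -1.076 0.902 -2.28
vertex -1.361 0.714 -3.078
vertex -2.297 -0.029 -2.096
endloop
endfacet
facet normal 0.943 -0.036 -0.330
outer loop
vertex -1.361 0.714 -3.078
vertex -1.183 -0.071 -2.484
vertex -1.513 -0.065 -3.429
endloop
endfacet
facet normal -0.796 0.371 -0.478
outer loop
vertex -1.361 0.714 -3.078
vertex -1.513 -0.065 -3.429
vertex -2.297 -0.029 -2.096
endloop
endfacet
facet normal 0.943 -0.035 -0.330
outer loop
vertex -1.513 -0.065 -3.429
vertex -1.183 -0.071 -2.484
vertex -1.416 -0.849 -3.068
endloop
endfacet
facet normal -0.820 -0.320 -0.474
outer loop
vertex -1.513 -0.065 -3.429
vertex -1.416 -0.849 -3.068
vertex -2.297 -0.029 -2.096
endloop
endfacet
facet normal 0.944 -0.035 -0.329
outer loop
vertex -1.416 -0.849 -3.068
vertex -1.183 -0.071 -2.484
vertex -1.144 -1.046 -2.268
endloop
endfacet
facet normal -0.658 -0.752 0.038
outer loop
vertex -1.416 -0.849 -3.068
vertex -1.144 -1.046 -2.268
vertex -2.297 -0.029 -2.096
endloop
endfacet
facet normal 0.944 -0.035 -0.329
outer loop
vertex -1.144 -1.046 -2.268
vertex -1.183 -0.071 -2.484
vertex -0.902 -0.51 -1.631
endloop
endfacet
facet normal -0.432 -0.603 0.671
outer loop
vertex -1.144 -1.046 -2.268
vertex -0.902 -0.51 -1.631
vertex -2.297 -0.029 -2.096
endloop
endfacet
facet normal 0.944 -0.036 -0.329
outer loop
vertex -0.902 -0.51 -1.631
vertex -1.183 -0.071 -2.484
vertex -0.871 0.358 -1.637
endloop
endfacet
facet normal -0.311 0.018 0.950
outer loop
vertex -0.902 -0.51 -1.631
vertex -0.871 0.358 -1.637
vertex -2.297 -0.029 -2.096
endloop
endfacet

endsolid


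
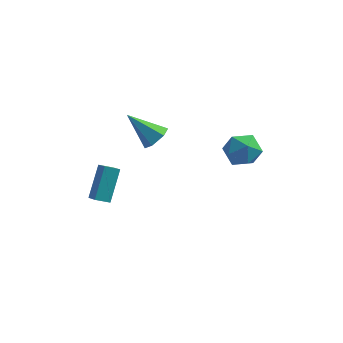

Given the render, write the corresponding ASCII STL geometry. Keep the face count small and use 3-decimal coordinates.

solid 
facet normal 0.750 -0.131 -0.649
outer loop
vertex -1.054 3.943 2.107
vertex -1.547 3.473 1.632
vertex -1.51 4.293 1.509
endloop
endfacet
facet normal 0.104 0.891 0.442
outer loop
vertex -1.054 3.943 2.107
vertex -1.51 4.293 1.509
vertex -3.113 3.747 2.988
endloop
endfacet
facet normal 0.750 -0.131 -0.649
outer loop
vertex -1.51 4.293 1.509
vertex -1.547 3.473 1.632
vertex -2.003 3.824 1.034
endloop
endfacet
facet normal -0.520 0.813 -0.263
outer loop
vertex -1.51 4.293 1.509
vertex -2.003 3.824 1.034
vertex -3.113 3.747 2.988
endloop
endfacet
facet normal 0.750 -0.131 -0.649
outer loop
vertex -2.003 3.824 1.034
vertex -1.547 3.473 1.632
vertex -2.04 3.004 1.157
endloop
endfacet
facet normal -0.868 -0.035 -0.495
outer loop
vertex -2.003 3.824 1.034
vertex -2.04 3.004 1.157
vertex -3.113 3.747 2.988
endloop
endfacet
facet normal 0.749 -0.130 -0.649
outer loop
vertex -2.04 3.004 1.157
vertex -1.547 3.473 1.632
vertex -1.583 2.653 1.755
endloop
endfacet
facet normal -0.592 -0.806 -0.020
outer loop
vertex -2.04 3.004 1.157
vertex -1.583 2.653 1.755
vertex -3.113 3.747 2.988
endloop
endfacet
facet normal 0.750 -0.130 -0.649
outer loop
vertex -1.583 2.653 1.755
vertex -1.547 3.473 1.632
vertex -1.09 3.123 2.23
endloop
endfacet
facet normal 0.033 -0.727 0.686
outer loop
vertex -1.583 2.653 1.755
vertex -1.09 3.123 2.23
vertex -3.113 3.747 2.988
endloop
endfacet
facet normal 0.750 -0.130 -0.649
outer loop
vertex -1.09 3.123 2.23
vertex -1.547 3.473 1.632
vertex -1.054 3.943 2.107
endloop
endfacet
facet normal 0.381 0.121 0.917
outer loop
vertex -1.09 3.123 2.23
vertex -1.054 3.943 2.107
vertex -3.113 3.747 2.988
endloop
endfacet
facet normal 0.075 0.044 0.996
outer loop
vertex 3.281 3.919 2.384
vertex 2.304 3.438 2.479
vertex 3.211 2.829 2.437
endloop
endfacet
facet normal 0.719 -0.012 0.695
outer loop
vertex 3.281 3.919 2.384
vertex 3.211 2.829 2.437
vertex 3.901 3.3 1.731
endloop
endfacet
facet normal 0.803 0.540 0.251
outer loop
vertex 3.281 3.919 2.384
vertex 3.901 3.3 1.731
vertex 3.42 4.199 1.337
endloop
endfacet
facet normal 0.212 0.937 0.279
outer loop
vertex 3.281 3.919 2.384
vertex 3.42 4.199 1.337
vertex 2.433 4.285 1.799
endloop
endfacet
facet normal -0.238 0.630 0.739
outer loop
vertex 3.281 3.919 2.384
vertex 2.433 4.285 1.799
vertex 2.304 3.438 2.479
endloop
endfacet
facet normal 0.730 -0.611 0.306
outer loop
vertex 3.901 3.3 1.731
vertex 3.211 2.829 2.437
vertex 3.307 2.435 1.421
endloop
endfacet
facet normal -0.313 -0.521 0.794
outer loop
vertex 3.211 2.829 2.437
vertex 2.304 3.438 2.479
vertex 2.32 2.521 1.883
endloop
endfacet
facet normal -0.821 0.428 0.378
outer loop
vertex 2.304 3.438 2.479
vertex 2.433 4.285 1.799
vertex 1.839 3.42 1.489
endloop
endfacet
facet normal -0.091 0.926 -0.368
outer loop
vertex 2.433 4.285 1.799
vertex 3.42 4.199 1.337
vertex 2.529 3.891 0.783
endloop
endfacet
facet normal 0.866 0.283 -0.412
outer loop
vertex 3.42 4.199 1.337
vertex 3.901 3.3 1.731
vertex 3.436 3.282 0.741
endloop
endfacet
facet normal -0.212 -0.937 -0.279
outer loop
vertex 2.459 2.801 0.836
vertex 3.307 2.435 1.421
vertex 2.32 2.521 1.883
endloop
endfacet
facet normal -0.803 -0.540 -0.251
outer loop
vertex 2.459 2.801 0.836
vertex 2.32 2.521 1.883
vertex 1.839 3.42 1.489
endloop
endfacet
facet normal -0.719 0.012 -0.695
outer loop
vertex 2.459 2.801 0.836
vertex 1.839 3.42 1.489
vertex 2.529 3.891 0.783
endloop
endfacet
facet normal -0.075 -0.044 -0.996
outer loop
vertex 2.459 2.801 0.836
vertex 2.529 3.891 0.783
vertex 3.436 3.282 0.741
endloop
endfacet
facet normal 0.238 -0.630 -0.739
outer loop
vertex 2.459 2.801 0.836
vertex 3.436 3.282 0.741
vertex 3.307 2.435 1.421
endloop
endfacet
facet normal 0.091 -0.926 0.368
outer loop
vertex 2.32 2.521 1.883
vertex 3.307 2.435 1.421
vertex 3.211 2.829 2.437
endloop
endfacet
facet normal -0.866 -0.283 0.412
outer loop
vertex 1.839 3.42 1.489
vertex 2.32 2.521 1.883
vertex 2.304 3.438 2.479
endloop
endfacet
facet normal -0.730 0.611 -0.306
outer loop
vertex 2.529 3.891 0.783
vertex 1.839 3.42 1.489
vertex 2.433 4.285 1.799
endloop
endfacet
facet normal 0.313 0.521 -0.794
outer loop
vertex 3.436 3.282 0.741
vertex 2.529 3.891 0.783
vertex 3.42 4.199 1.337
endloop
endfacet
facet normal 0.821 -0.428 -0.378
outer loop
vertex 3.307 2.435 1.421
vertex 3.436 3.282 0.741
vertex 3.901 3.3 1.731
endloop
endfacet
facet normal -0.840 -0.343 0.421
outer loop
vertex -3.785 1.63 0.558
vertex -4.271 2.232 0.079
vertex -3.983 0.276 -0.942
endloop
endfacet
facet normal 0.534 -0.662 0.527
outer loop
vertex -3.269 0.568 -1.299
vertex -3.785 1.63 0.558
vertex -3.983 0.276 -0.942
endloop
endfacet
facet normal -0.840 -0.343 0.421
outer loop
vertex -3.983 0.276 -0.942
vertex -4.271 2.232 0.079
vertex -4.469 0.878 -1.421
endloop
endfacet
facet normal -0.097 -0.666 -0.739
outer loop
vertex -4.469 0.878 -1.421
vertex -3.269 0.568 -1.299
vertex -3.983 0.276 -0.942
endloop
endfacet
facet normal 0.097 0.666 0.739
outer loop
vertex -3.785 1.63 0.558
vertex -3.557 2.524 -0.278
vertex -4.271 2.232 0.079
endloop
endfacet
facet normal 0.534 -0.662 0.527
outer loop
vertex -3.071 1.922 0.201
vertex -3.785 1.63 0.558
vertex -3.269 0.568 -1.299
endloop
endfacet
facet normal 0.097 0.666 0.739
outer loop
vertex -3.071 1.922 0.201
vertex -3.557 2.524 -0.278
vertex -3.785 1.63 0.558
endloop
endfacet
facet normal -0.534 0.662 -0.527
outer loop
vertex -4.271 2.232 0.079
vertex -3.557 2.524 -0.278
vertex -4.469 0.878 -1.421
endloop
endfacet
facet normal -0.097 -0.666 -0.739
outer loop
vertex -3.755 1.17 -1.778
vertex -3.269 0.568 -1.299
vertex -4.469 0.878 -1.421
endloop
endfacet
facet normal -0.534 0.662 -0.527
outer loop
vertex -4.469 0.878 -1.421
vertex -3.557 2.524 -0.278
vertex -3.755 1.17 -1.778
endloop
endfacet
facet normal 0.840 0.343 -0.421
outer loop
vertex -3.755 1.17 -1.778
vertex -3.071 1.922 0.201
vertex -3.269 0.568 -1.299
endloop
endfacet
facet normal 0.840 0.343 -0.421
outer loop
vertex -3.557 2.524 -0.278
vertex -3.071 1.922 0.201
vertex -3.755 1.17 -1.778
endloop
endfacet

endsolid


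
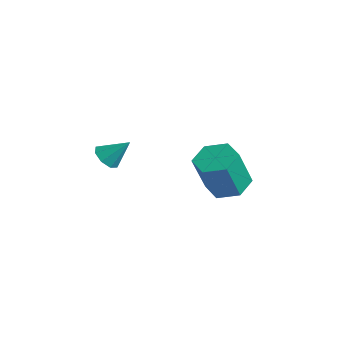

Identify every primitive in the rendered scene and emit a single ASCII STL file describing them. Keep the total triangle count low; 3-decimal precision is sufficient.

solid 
facet normal -0.028 0.377 -0.926
outer loop
vertex 2.5 1.044 -2.759
vertex 1.905 0.438 -2.988
vertex 1.642 1.212 -2.665
endloop
endfacet
facet normal 0.217 0.906 0.363
outer loop
vertex 2.5 1.044 -2.759
vertex 1.642 1.212 -2.665
vertex 2.55 0.369 -1.102
endloop
endfacet
facet normal 0.217 0.906 0.363
outer loop
vertex 2.55 0.369 -1.102
vertex 1.642 1.212 -2.665
vertex 1.691 0.537 -1.008
endloop
endfacet
facet normal 0.027 -0.378 0.926
outer loop
vertex 2.55 0.369 -1.102
vertex 1.691 0.537 -1.008
vertex 1.955 -0.238 -1.332
endloop
endfacet
facet normal -0.028 0.377 -0.926
outer loop
vertex 1.642 1.212 -2.665
vertex 1.905 0.438 -2.988
vertex 1.047 0.606 -2.894
endloop
endfacet
facet normal -0.736 0.619 0.274
outer loop
vertex 1.642 1.212 -2.665
vertex 1.047 0.606 -2.894
vertex 1.691 0.537 -1.008
endloop
endfacet
facet normal -0.736 0.618 0.274
outer loop
vertex 1.691 0.537 -1.008
vertex 1.047 0.606 -2.894
vertex 1.096 -0.07 -1.237
endloop
endfacet
facet normal 0.029 -0.377 0.926
outer loop
vertex 1.691 0.537 -1.008
vertex 1.096 -0.07 -1.237
vertex 1.955 -0.238 -1.332
endloop
endfacet
facet normal -0.027 0.378 -0.926
outer loop
vertex 1.047 0.606 -2.894
vertex 1.905 0.438 -2.988
vertex 1.31 -0.169 -3.218
endloop
endfacet
facet normal -0.954 -0.287 -0.089
outer loop
vertex 1.047 0.606 -2.894
vertex 1.31 -0.169 -3.218
vertex 1.096 -0.07 -1.237
endloop
endfacet
facet normal -0.953 -0.288 -0.089
outer loop
vertex 1.096 -0.07 -1.237
vertex 1.31 -0.169 -3.218
vertex 1.36 -0.844 -1.561
endloop
endfacet
facet normal 0.028 -0.378 0.925
outer loop
vertex 1.096 -0.07 -1.237
vertex 1.36 -0.844 -1.561
vertex 1.955 -0.238 -1.332
endloop
endfacet
facet normal -0.027 0.378 -0.926
outer loop
vertex 1.31 -0.169 -3.218
vertex 1.905 0.438 -2.988
vertex 2.169 -0.337 -3.312
endloop
endfacet
facet normal -0.217 -0.906 -0.363
outer loop
vertex 1.31 -0.169 -3.218
vertex 2.169 -0.337 -3.312
vertex 1.36 -0.844 -1.561
endloop
endfacet
facet normal -0.217 -0.906 -0.363
outer loop
vertex 1.36 -0.844 -1.561
vertex 2.169 -0.337 -3.312
vertex 2.218 -1.012 -1.655
endloop
endfacet
facet normal 0.028 -0.377 0.926
outer loop
vertex 1.36 -0.844 -1.561
vertex 2.218 -1.012 -1.655
vertex 1.955 -0.238 -1.332
endloop
endfacet
facet normal -0.029 0.377 -0.926
outer loop
vertex 2.169 -0.337 -3.312
vertex 1.905 0.438 -2.988
vertex 2.764 0.27 -3.083
endloop
endfacet
facet normal 0.736 -0.619 -0.274
outer loop
vertex 2.169 -0.337 -3.312
vertex 2.764 0.27 -3.083
vertex 2.218 -1.012 -1.655
endloop
endfacet
facet normal 0.736 -0.619 -0.274
outer loop
vertex 2.218 -1.012 -1.655
vertex 2.764 0.27 -3.083
vertex 2.813 -0.406 -1.426
endloop
endfacet
facet normal 0.028 -0.377 0.926
outer loop
vertex 2.218 -1.012 -1.655
vertex 2.813 -0.406 -1.426
vertex 1.955 -0.238 -1.332
endloop
endfacet
facet normal -0.028 0.378 -0.925
outer loop
vertex 2.764 0.27 -3.083
vertex 1.905 0.438 -2.988
vertex 2.5 1.044 -2.759
endloop
endfacet
facet normal 0.954 0.288 0.089
outer loop
vertex 2.764 0.27 -3.083
vertex 2.5 1.044 -2.759
vertex 2.813 -0.406 -1.426
endloop
endfacet
facet normal 0.954 0.287 0.088
outer loop
vertex 2.813 -0.406 -1.426
vertex 2.5 1.044 -2.759
vertex 2.55 0.369 -1.102
endloop
endfacet
facet normal 0.027 -0.378 0.926
outer loop
vertex 2.813 -0.406 -1.426
vertex 2.55 0.369 -1.102
vertex 1.955 -0.238 -1.332
endloop
endfacet
facet normal -0.479 -0.537 -0.694
outer loop
vertex 1.296 -4.682 -0.147
vertex 0.957 -4.226 -0.266
vertex 1.465 -4.423 -0.464
endloop
endfacet
facet normal 0.919 -0.321 0.227
outer loop
vertex 1.296 -4.682 -0.147
vertex 1.465 -4.423 -0.464
vertex 1.503 -3.614 0.526
endloop
endfacet
facet normal -0.479 -0.536 -0.695
outer loop
vertex 1.465 -4.423 -0.464
vertex 0.957 -4.226 -0.266
vertex 1.338 -4.048 -0.666
endloop
endfacet
facet normal 0.955 0.211 -0.209
outer loop
vertex 1.465 -4.423 -0.464
vertex 1.338 -4.048 -0.666
vertex 1.503 -3.614 0.526
endloop
endfacet
facet normal -0.478 -0.537 -0.695
outer loop
vertex 1.338 -4.048 -0.666
vertex 0.957 -4.226 -0.266
vertex 0.987 -3.778 -0.633
endloop
endfacet
facet normal 0.550 0.758 -0.352
outer loop
vertex 1.338 -4.048 -0.666
vertex 0.987 -3.778 -0.633
vertex 1.503 -3.614 0.526
endloop
endfacet
facet normal -0.478 -0.537 -0.695
outer loop
vertex 0.987 -3.778 -0.633
vertex 0.957 -4.226 -0.266
vertex 0.619 -3.771 -0.385
endloop
endfacet
facet normal -0.058 0.992 -0.114
outer loop
vertex 0.987 -3.778 -0.633
vertex 0.619 -3.771 -0.385
vertex 1.503 -3.614 0.526
endloop
endfacet
facet normal -0.479 -0.537 -0.694
outer loop
vertex 0.619 -3.771 -0.385
vertex 0.957 -4.226 -0.266
vertex 0.449 -4.03 -0.067
endloop
endfacet
facet normal -0.511 0.780 0.362
outer loop
vertex 0.619 -3.771 -0.385
vertex 0.449 -4.03 -0.067
vertex 1.503 -3.614 0.526
endloop
endfacet
facet normal -0.479 -0.537 -0.694
outer loop
vertex 0.449 -4.03 -0.067
vertex 0.957 -4.226 -0.266
vertex 0.577 -4.404 0.134
endloop
endfacet
facet normal -0.547 0.243 0.801
outer loop
vertex 0.449 -4.03 -0.067
vertex 0.577 -4.404 0.134
vertex 1.503 -3.614 0.526
endloop
endfacet
facet normal -0.479 -0.537 -0.694
outer loop
vertex 0.577 -4.404 0.134
vertex 0.957 -4.226 -0.266
vertex 0.927 -4.674 0.101
endloop
endfacet
facet normal -0.143 -0.300 0.943
outer loop
vertex 0.577 -4.404 0.134
vertex 0.927 -4.674 0.101
vertex 1.503 -3.614 0.526
endloop
endfacet
facet normal -0.479 -0.537 -0.695
outer loop
vertex 0.927 -4.674 0.101
vertex 0.957 -4.226 -0.266
vertex 1.296 -4.682 -0.147
endloop
endfacet
facet normal 0.463 -0.535 0.707
outer loop
vertex 0.927 -4.674 0.101
vertex 1.296 -4.682 -0.147
vertex 1.503 -3.614 0.526
endloop
endfacet

endsolid


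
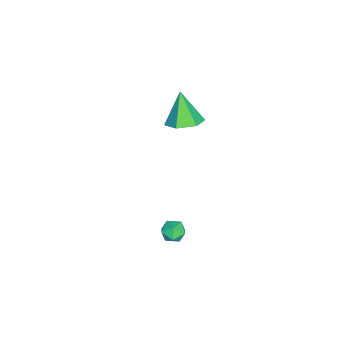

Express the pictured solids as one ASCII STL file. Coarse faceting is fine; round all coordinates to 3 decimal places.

solid 
facet normal -0.891 0.444 0.102
outer loop
vertex 2.228 0.586 -3.427
vertex 1.97 0.027 -3.248
vertex 2.217 0.422 -2.807
endloop
endfacet
facet normal -0.360 0.904 0.233
outer loop
vertex 2.228 0.586 -3.427
vertex 2.217 0.422 -2.807
vertex 2.741 0.695 -3.057
endloop
endfacet
facet normal 0.051 0.936 -0.347
outer loop
vertex 2.228 0.586 -3.427
vertex 2.741 0.695 -3.057
vertex 2.817 0.47 -3.653
endloop
endfacet
facet normal -0.224 0.496 -0.839
outer loop
vertex 2.228 0.586 -3.427
vertex 2.817 0.47 -3.653
vertex 2.34 0.057 -3.77
endloop
endfacet
facet normal -0.806 0.193 -0.560
outer loop
vertex 2.228 0.586 -3.427
vertex 2.34 0.057 -3.77
vertex 1.97 0.027 -3.248
endloop
endfacet
facet normal 0.033 0.639 0.768
outer loop
vertex 2.741 0.695 -3.057
vertex 2.217 0.422 -2.807
vertex 2.8 0.203 -2.65
endloop
endfacet
facet normal -0.825 -0.103 0.555
outer loop
vertex 2.217 0.422 -2.807
vertex 1.97 0.027 -3.248
vertex 2.323 -0.21 -2.767
endloop
endfacet
facet normal -0.688 -0.510 -0.517
outer loop
vertex 1.97 0.027 -3.248
vertex 2.34 0.057 -3.77
vertex 2.399 -0.435 -3.363
endloop
endfacet
facet normal 0.253 -0.019 -0.967
outer loop
vertex 2.34 0.057 -3.77
vertex 2.817 0.47 -3.653
vertex 2.923 -0.162 -3.613
endloop
endfacet
facet normal 0.700 0.693 -0.172
outer loop
vertex 2.817 0.47 -3.653
vertex 2.741 0.695 -3.057
vertex 3.17 0.233 -3.172
endloop
endfacet
facet normal 0.224 -0.496 0.839
outer loop
vertex 2.912 -0.326 -2.993
vertex 2.8 0.203 -2.65
vertex 2.323 -0.21 -2.767
endloop
endfacet
facet normal -0.051 -0.936 0.347
outer loop
vertex 2.912 -0.326 -2.993
vertex 2.323 -0.21 -2.767
vertex 2.399 -0.435 -3.363
endloop
endfacet
facet normal 0.360 -0.904 -0.233
outer loop
vertex 2.912 -0.326 -2.993
vertex 2.399 -0.435 -3.363
vertex 2.923 -0.162 -3.613
endloop
endfacet
facet normal 0.891 -0.444 -0.102
outer loop
vertex 2.912 -0.326 -2.993
vertex 2.923 -0.162 -3.613
vertex 3.17 0.233 -3.172
endloop
endfacet
facet normal 0.806 -0.193 0.560
outer loop
vertex 2.912 -0.326 -2.993
vertex 3.17 0.233 -3.172
vertex 2.8 0.203 -2.65
endloop
endfacet
facet normal -0.253 0.019 0.967
outer loop
vertex 2.323 -0.21 -2.767
vertex 2.8 0.203 -2.65
vertex 2.217 0.422 -2.807
endloop
endfacet
facet normal -0.700 -0.693 0.172
outer loop
vertex 2.399 -0.435 -3.363
vertex 2.323 -0.21 -2.767
vertex 1.97 0.027 -3.248
endloop
endfacet
facet normal -0.033 -0.639 -0.768
outer loop
vertex 2.923 -0.162 -3.613
vertex 2.399 -0.435 -3.363
vertex 2.34 0.057 -3.77
endloop
endfacet
facet normal 0.825 0.103 -0.555
outer loop
vertex 3.17 0.233 -3.172
vertex 2.923 -0.162 -3.613
vertex 2.817 0.47 -3.653
endloop
endfacet
facet normal 0.688 0.510 0.517
outer loop
vertex 2.8 0.203 -2.65
vertex 3.17 0.233 -3.172
vertex 2.741 0.695 -3.057
endloop
endfacet
facet normal 0.436 0.217 -0.873
outer loop
vertex -3.046 0.032 -1.143
vertex -3.581 -0.637 -1.577
vertex -3.901 0.266 -1.512
endloop
endfacet
facet normal -0.067 0.765 0.641
outer loop
vertex -3.046 0.032 -1.143
vertex -3.901 0.266 -1.512
vertex -4.359 -1.023 -0.023
endloop
endfacet
facet normal 0.436 0.217 -0.873
outer loop
vertex -3.901 0.266 -1.512
vertex -3.581 -0.637 -1.577
vertex -4.436 -0.403 -1.946
endloop
endfacet
facet normal -0.825 0.528 0.203
outer loop
vertex -3.901 0.266 -1.512
vertex -4.436 -0.403 -1.946
vertex -4.359 -1.023 -0.023
endloop
endfacet
facet normal 0.436 0.217 -0.873
outer loop
vertex -4.436 -0.403 -1.946
vertex -3.581 -0.637 -1.577
vertex -4.116 -1.306 -2.011
endloop
endfacet
facet normal -0.942 -0.329 -0.068
outer loop
vertex -4.436 -0.403 -1.946
vertex -4.116 -1.306 -2.011
vertex -4.359 -1.023 -0.023
endloop
endfacet
facet normal 0.437 0.216 -0.873
outer loop
vertex -4.116 -1.306 -2.011
vertex -3.581 -0.637 -1.577
vertex -3.262 -1.54 -1.641
endloop
endfacet
facet normal -0.302 -0.948 0.098
outer loop
vertex -4.116 -1.306 -2.011
vertex -3.262 -1.54 -1.641
vertex -4.359 -1.023 -0.023
endloop
endfacet
facet normal 0.437 0.216 -0.873
outer loop
vertex -3.262 -1.54 -1.641
vertex -3.581 -0.637 -1.577
vertex -2.727 -0.871 -1.208
endloop
endfacet
facet normal 0.455 -0.711 0.536
outer loop
vertex -3.262 -1.54 -1.641
vertex -2.727 -0.871 -1.208
vertex -4.359 -1.023 -0.023
endloop
endfacet
facet normal 0.437 0.217 -0.873
outer loop
vertex -2.727 -0.871 -1.208
vertex -3.581 -0.637 -1.577
vertex -3.046 0.032 -1.143
endloop
endfacet
facet normal 0.573 0.144 0.807
outer loop
vertex -2.727 -0.871 -1.208
vertex -3.046 0.032 -1.143
vertex -4.359 -1.023 -0.023
endloop
endfacet

endsolid
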